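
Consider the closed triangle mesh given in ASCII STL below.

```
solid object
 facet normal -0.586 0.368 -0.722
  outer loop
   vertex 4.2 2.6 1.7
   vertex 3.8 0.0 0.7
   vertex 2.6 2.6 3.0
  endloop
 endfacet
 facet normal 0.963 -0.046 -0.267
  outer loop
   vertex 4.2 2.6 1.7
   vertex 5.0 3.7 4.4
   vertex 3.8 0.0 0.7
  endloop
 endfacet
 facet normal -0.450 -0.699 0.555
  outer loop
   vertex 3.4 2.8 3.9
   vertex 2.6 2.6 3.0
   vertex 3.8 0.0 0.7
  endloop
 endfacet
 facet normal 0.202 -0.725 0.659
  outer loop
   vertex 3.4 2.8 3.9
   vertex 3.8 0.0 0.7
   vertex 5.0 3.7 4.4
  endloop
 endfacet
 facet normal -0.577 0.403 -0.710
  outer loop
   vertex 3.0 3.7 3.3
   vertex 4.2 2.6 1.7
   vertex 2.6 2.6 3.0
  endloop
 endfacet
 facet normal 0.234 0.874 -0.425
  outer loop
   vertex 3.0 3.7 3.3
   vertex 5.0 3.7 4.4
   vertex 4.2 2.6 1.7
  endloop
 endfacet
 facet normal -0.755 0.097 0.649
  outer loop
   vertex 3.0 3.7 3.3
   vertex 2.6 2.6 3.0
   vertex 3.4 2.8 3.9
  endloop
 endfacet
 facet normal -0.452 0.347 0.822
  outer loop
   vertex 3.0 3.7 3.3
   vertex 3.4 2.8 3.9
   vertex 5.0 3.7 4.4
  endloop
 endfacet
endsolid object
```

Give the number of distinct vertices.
6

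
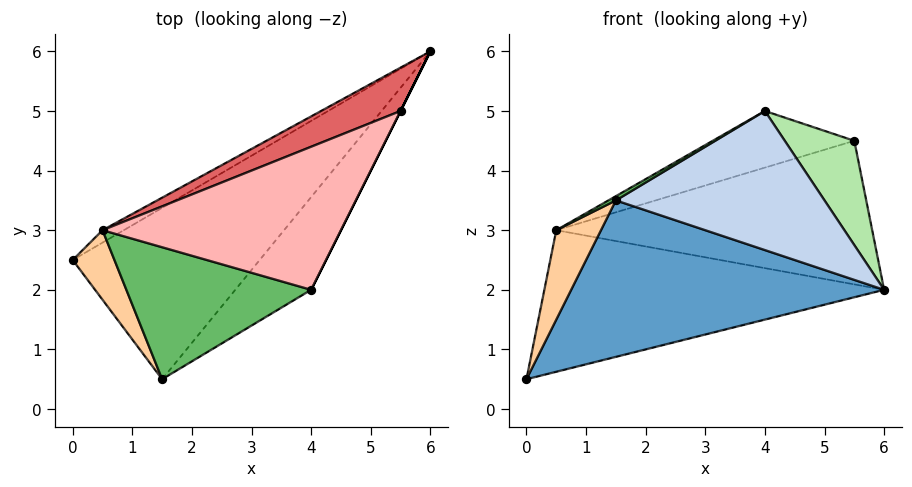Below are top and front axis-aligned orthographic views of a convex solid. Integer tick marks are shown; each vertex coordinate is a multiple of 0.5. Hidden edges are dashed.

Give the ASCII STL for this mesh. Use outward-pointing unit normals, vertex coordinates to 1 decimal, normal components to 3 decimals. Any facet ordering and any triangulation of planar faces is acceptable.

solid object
 facet normal 0.500 -0.584 -0.639
  outer loop
   vertex 1.5 0.5 3.5
   vertex 0.0 2.5 0.5
   vertex 6.0 6.0 2.0
  endloop
 endfacet
 facet normal 0.640 -0.640 -0.426
  outer loop
   vertex 4.0 2.0 5.0
   vertex 1.5 0.5 3.5
   vertex 6.0 6.0 2.0
  endloop
 endfacet
 facet normal -0.488 0.869 -0.076
  outer loop
   vertex 0.5 3.0 3.0
   vertex 6.0 6.0 2.0
   vertex 0.0 2.5 0.5
  endloop
 endfacet
 facet normal -0.916 -0.317 0.247
  outer loop
   vertex 0.5 3.0 3.0
   vertex 0.0 2.5 0.5
   vertex 1.5 0.5 3.5
  endloop
 endfacet
 facet normal -0.502 -0.028 0.864
  outer loop
   vertex 0.5 3.0 3.0
   vertex 1.5 0.5 3.5
   vertex 4.0 2.0 5.0
  endloop
 endfacet
 facet normal 0.894 -0.447 0.000
  outer loop
   vertex 5.5 5.0 4.5
   vertex 4.0 2.0 5.0
   vertex 6.0 6.0 2.0
  endloop
 endfacet
 facet normal -0.425 0.867 0.262
  outer loop
   vertex 5.5 5.0 4.5
   vertex 6.0 6.0 2.0
   vertex 0.5 3.0 3.0
  endloop
 endfacet
 facet normal -0.392 0.339 0.855
  outer loop
   vertex 5.5 5.0 4.5
   vertex 0.5 3.0 3.0
   vertex 4.0 2.0 5.0
  endloop
 endfacet
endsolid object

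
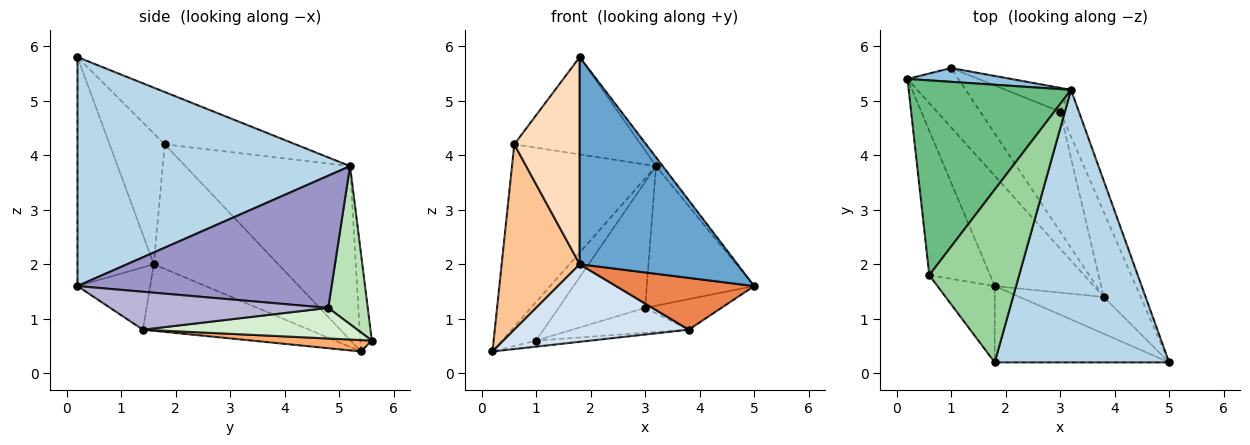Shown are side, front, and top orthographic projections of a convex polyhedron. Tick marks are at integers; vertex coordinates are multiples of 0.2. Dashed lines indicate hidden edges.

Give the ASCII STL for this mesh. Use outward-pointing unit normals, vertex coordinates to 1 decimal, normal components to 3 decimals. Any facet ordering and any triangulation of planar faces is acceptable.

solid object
 facet normal -0.413 -0.854 -0.315
  outer loop
   vertex 1.8 1.6 2.0
   vertex 5.0 0.2 1.6
   vertex 1.8 0.2 5.8
  endloop
 endfacet
 facet normal -0.305 0.897 0.321
  outer loop
   vertex 3.2 5.2 3.8
   vertex 1.0 5.6 0.6
   vertex 0.2 5.4 0.4
  endloop
 endfacet
 facet normal 0.795 0.020 0.606
  outer loop
   vertex 3.2 5.2 3.8
   vertex 1.8 0.2 5.8
   vertex 5.0 0.2 1.6
  endloop
 endfacet
 facet normal -0.481 -0.504 -0.717
  outer loop
   vertex 3.8 1.4 0.8
   vertex 1.8 1.6 2.0
   vertex 0.2 5.4 0.4
  endloop
 endfacet
 facet normal -0.394 -0.749 -0.532
  outer loop
   vertex 3.8 1.4 0.8
   vertex 5.0 0.2 1.6
   vertex 1.8 1.6 2.0
  endloop
 endfacet
 facet normal 0.218 0.099 -0.971
  outer loop
   vertex 3.8 1.4 0.8
   vertex 0.2 5.4 0.4
   vertex 1.0 5.6 0.6
  endloop
 endfacet
 facet normal -0.783 -0.491 -0.382
  outer loop
   vertex 0.6 1.8 4.2
   vertex 0.2 5.4 0.4
   vertex 1.8 1.6 2.0
  endloop
 endfacet
 facet normal -0.620 -0.736 -0.271
  outer loop
   vertex 0.6 1.8 4.2
   vertex 1.8 1.6 2.0
   vertex 1.8 0.2 5.8
  endloop
 endfacet
 facet normal -0.616 0.539 0.575
  outer loop
   vertex 0.6 1.8 4.2
   vertex 3.2 5.2 3.8
   vertex 0.2 5.4 0.4
  endloop
 endfacet
 facet normal -0.453 0.438 0.777
  outer loop
   vertex 0.6 1.8 4.2
   vertex 1.8 0.2 5.8
   vertex 3.2 5.2 3.8
  endloop
 endfacet
 facet normal 0.409 0.896 -0.169
  outer loop
   vertex 3.0 4.8 1.2
   vertex 1.0 5.6 0.6
   vertex 3.2 5.2 3.8
  endloop
 endfacet
 facet normal 0.351 0.190 -0.917
  outer loop
   vertex 3.0 4.8 1.2
   vertex 3.8 1.4 0.8
   vertex 1.0 5.6 0.6
  endloop
 endfacet
 facet normal 0.913 0.386 -0.130
  outer loop
   vertex 3.0 4.8 1.2
   vertex 3.2 5.2 3.8
   vertex 5.0 0.2 1.6
  endloop
 endfacet
 facet normal 0.695 0.243 -0.677
  outer loop
   vertex 3.0 4.8 1.2
   vertex 5.0 0.2 1.6
   vertex 3.8 1.4 0.8
  endloop
 endfacet
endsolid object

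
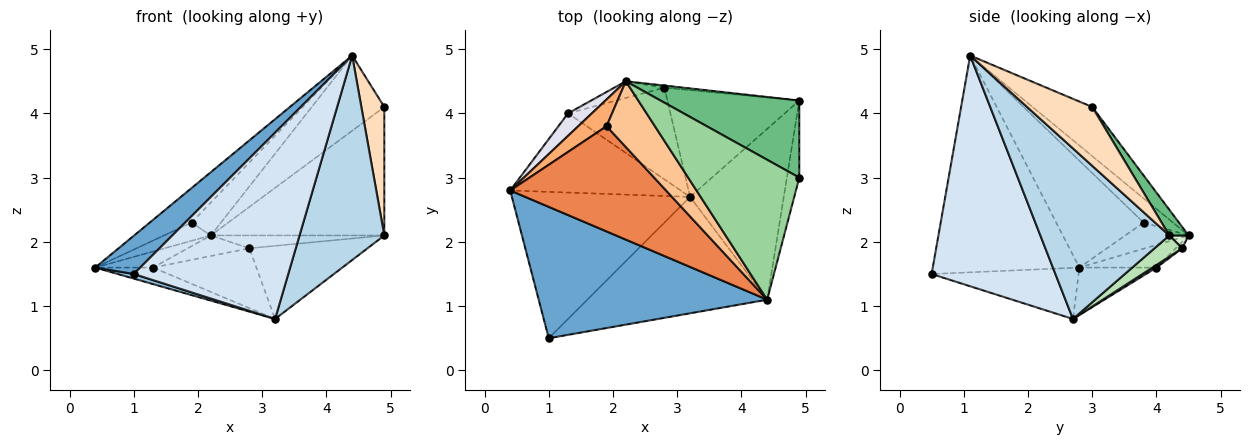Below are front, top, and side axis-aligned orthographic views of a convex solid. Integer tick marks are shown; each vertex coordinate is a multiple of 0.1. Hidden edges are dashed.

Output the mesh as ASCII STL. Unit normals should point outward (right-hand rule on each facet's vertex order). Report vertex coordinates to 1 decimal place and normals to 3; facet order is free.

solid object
 facet normal -0.673 -0.207 0.710
  outer loop
   vertex 1.0 0.5 1.5
   vertex 4.4 1.1 4.9
   vertex 0.4 2.8 1.6
  endloop
 endfacet
 facet normal -0.276 -0.030 -0.961
  outer loop
   vertex 3.2 2.7 0.8
   vertex 1.0 0.5 1.5
   vertex 0.4 2.8 1.6
  endloop
 endfacet
 facet normal 0.759 -0.499 -0.417
  outer loop
   vertex 3.2 2.7 0.8
   vertex 4.9 4.2 2.1
   vertex 4.4 1.1 4.9
  endloop
 endfacet
 facet normal 0.562 -0.701 -0.438
  outer loop
   vertex 3.2 2.7 0.8
   vertex 4.4 1.1 4.9
   vertex 1.0 0.5 1.5
  endloop
 endfacet
 facet normal -0.546 0.261 0.796
  outer loop
   vertex 1.9 3.8 2.3
   vertex 0.4 2.8 1.6
   vertex 4.4 1.1 4.9
  endloop
 endfacet
 facet normal -0.605 0.448 0.658
  outer loop
   vertex 1.9 3.8 2.3
   vertex 2.2 4.5 2.1
   vertex 0.4 2.8 1.6
  endloop
 endfacet
 facet normal -0.408 0.408 0.816
  outer loop
   vertex 1.9 3.8 2.3
   vertex 4.4 1.1 4.9
   vertex 2.2 4.5 2.1
  endloop
 endfacet
 facet normal 0.925 -0.326 -0.195
  outer loop
   vertex 4.9 3.0 4.1
   vertex 4.4 1.1 4.9
   vertex 4.9 4.2 2.1
  endloop
 endfacet
 facet normal 0.095 0.854 0.512
  outer loop
   vertex 4.9 3.0 4.1
   vertex 4.9 4.2 2.1
   vertex 2.2 4.5 2.1
  endloop
 endfacet
 facet normal -0.363 0.441 0.821
  outer loop
   vertex 4.9 3.0 4.1
   vertex 2.2 4.5 2.1
   vertex 4.4 1.1 4.9
  endloop
 endfacet
 facet normal 0.131 0.560 -0.818
  outer loop
   vertex 2.8 4.4 1.9
   vertex 4.9 4.2 2.1
   vertex 3.2 2.7 0.8
  endloop
 endfacet
 facet normal 0.109 0.981 -0.163
  outer loop
   vertex 2.8 4.4 1.9
   vertex 2.2 4.5 2.1
   vertex 4.9 4.2 2.1
  endloop
 endfacet
 facet normal 0.022 0.547 -0.837
  outer loop
   vertex 1.3 4.0 1.6
   vertex 2.8 4.4 1.9
   vertex 3.2 2.7 0.8
  endloop
 endfacet
 facet normal -0.081 0.774 -0.629
  outer loop
   vertex 1.3 4.0 1.6
   vertex 2.2 4.5 2.1
   vertex 2.8 4.4 1.9
  endloop
 endfacet
 facet normal -0.263 0.197 -0.944
  outer loop
   vertex 1.3 4.0 1.6
   vertex 3.2 2.7 0.8
   vertex 0.4 2.8 1.6
  endloop
 endfacet
 facet normal -0.613 0.459 0.643
  outer loop
   vertex 1.3 4.0 1.6
   vertex 0.4 2.8 1.6
   vertex 2.2 4.5 2.1
  endloop
 endfacet
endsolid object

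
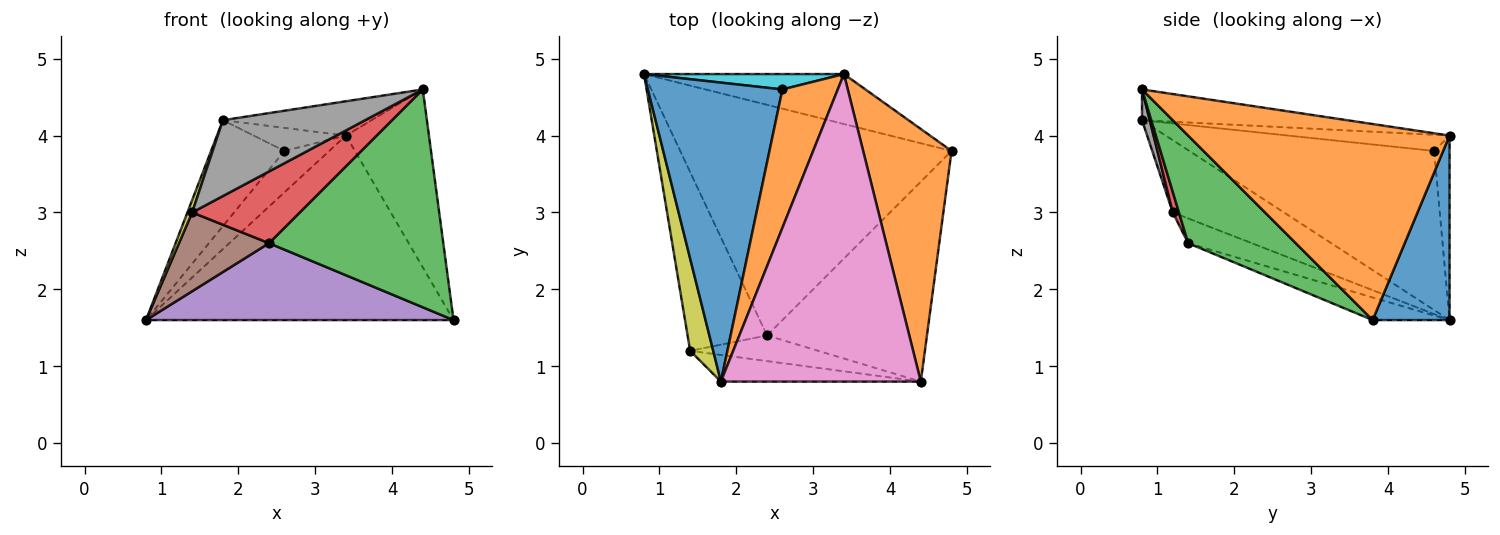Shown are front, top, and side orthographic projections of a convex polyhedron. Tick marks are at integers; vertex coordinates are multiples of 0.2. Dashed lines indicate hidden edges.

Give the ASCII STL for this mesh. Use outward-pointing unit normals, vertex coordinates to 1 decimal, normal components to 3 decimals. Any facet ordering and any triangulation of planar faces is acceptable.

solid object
 facet normal 0.235 0.938 -0.254
  outer loop
   vertex 3.4 4.8 4.0
   vertex 4.8 3.8 1.6
   vertex 0.8 4.8 1.6
  endloop
 endfacet
 facet normal 0.876 0.278 0.395
  outer loop
   vertex 3.4 4.8 4.0
   vertex 4.4 0.8 4.6
   vertex 4.8 3.8 1.6
  endloop
 endfacet
 facet normal 0.414 -0.671 -0.615
  outer loop
   vertex 2.4 1.4 2.6
   vertex 4.8 3.8 1.6
   vertex 4.4 0.8 4.6
  endloop
 endfacet
 facet normal 0.054 -0.940 -0.336
  outer loop
   vertex 2.4 1.4 2.6
   vertex 4.4 0.8 4.6
   vertex 1.4 1.2 3.0
  endloop
 endfacet
 facet normal -0.079 -0.315 -0.946
  outer loop
   vertex 2.4 1.4 2.6
   vertex 0.8 4.8 1.6
   vertex 4.8 3.8 1.6
  endloop
 endfacet
 facet normal -0.274 -0.388 -0.880
  outer loop
   vertex 2.4 1.4 2.6
   vertex 1.4 1.2 3.0
   vertex 0.8 4.8 1.6
  endloop
 endfacet
 facet normal -0.151 0.110 0.982
  outer loop
   vertex 1.8 0.8 4.2
   vertex 4.4 0.8 4.6
   vertex 3.4 4.8 4.0
  endloop
 endfacet
 facet normal 0.051 -0.942 -0.331
  outer loop
   vertex 1.8 0.8 4.2
   vertex 1.4 1.2 3.0
   vertex 4.4 0.8 4.6
  endloop
 endfacet
 facet normal -0.952 -0.041 0.304
  outer loop
   vertex 1.8 0.8 4.2
   vertex 0.8 4.8 1.6
   vertex 1.4 1.2 3.0
  endloop
 endfacet
 facet normal -0.306 0.892 0.331
  outer loop
   vertex 2.6 4.6 3.8
   vertex 3.4 4.8 4.0
   vertex 0.8 4.8 1.6
  endloop
 endfacet
 facet normal -0.744 0.223 0.629
  outer loop
   vertex 2.6 4.6 3.8
   vertex 0.8 4.8 1.6
   vertex 1.8 0.8 4.2
  endloop
 endfacet
 facet normal -0.276 0.158 0.948
  outer loop
   vertex 2.6 4.6 3.8
   vertex 1.8 0.8 4.2
   vertex 3.4 4.8 4.0
  endloop
 endfacet
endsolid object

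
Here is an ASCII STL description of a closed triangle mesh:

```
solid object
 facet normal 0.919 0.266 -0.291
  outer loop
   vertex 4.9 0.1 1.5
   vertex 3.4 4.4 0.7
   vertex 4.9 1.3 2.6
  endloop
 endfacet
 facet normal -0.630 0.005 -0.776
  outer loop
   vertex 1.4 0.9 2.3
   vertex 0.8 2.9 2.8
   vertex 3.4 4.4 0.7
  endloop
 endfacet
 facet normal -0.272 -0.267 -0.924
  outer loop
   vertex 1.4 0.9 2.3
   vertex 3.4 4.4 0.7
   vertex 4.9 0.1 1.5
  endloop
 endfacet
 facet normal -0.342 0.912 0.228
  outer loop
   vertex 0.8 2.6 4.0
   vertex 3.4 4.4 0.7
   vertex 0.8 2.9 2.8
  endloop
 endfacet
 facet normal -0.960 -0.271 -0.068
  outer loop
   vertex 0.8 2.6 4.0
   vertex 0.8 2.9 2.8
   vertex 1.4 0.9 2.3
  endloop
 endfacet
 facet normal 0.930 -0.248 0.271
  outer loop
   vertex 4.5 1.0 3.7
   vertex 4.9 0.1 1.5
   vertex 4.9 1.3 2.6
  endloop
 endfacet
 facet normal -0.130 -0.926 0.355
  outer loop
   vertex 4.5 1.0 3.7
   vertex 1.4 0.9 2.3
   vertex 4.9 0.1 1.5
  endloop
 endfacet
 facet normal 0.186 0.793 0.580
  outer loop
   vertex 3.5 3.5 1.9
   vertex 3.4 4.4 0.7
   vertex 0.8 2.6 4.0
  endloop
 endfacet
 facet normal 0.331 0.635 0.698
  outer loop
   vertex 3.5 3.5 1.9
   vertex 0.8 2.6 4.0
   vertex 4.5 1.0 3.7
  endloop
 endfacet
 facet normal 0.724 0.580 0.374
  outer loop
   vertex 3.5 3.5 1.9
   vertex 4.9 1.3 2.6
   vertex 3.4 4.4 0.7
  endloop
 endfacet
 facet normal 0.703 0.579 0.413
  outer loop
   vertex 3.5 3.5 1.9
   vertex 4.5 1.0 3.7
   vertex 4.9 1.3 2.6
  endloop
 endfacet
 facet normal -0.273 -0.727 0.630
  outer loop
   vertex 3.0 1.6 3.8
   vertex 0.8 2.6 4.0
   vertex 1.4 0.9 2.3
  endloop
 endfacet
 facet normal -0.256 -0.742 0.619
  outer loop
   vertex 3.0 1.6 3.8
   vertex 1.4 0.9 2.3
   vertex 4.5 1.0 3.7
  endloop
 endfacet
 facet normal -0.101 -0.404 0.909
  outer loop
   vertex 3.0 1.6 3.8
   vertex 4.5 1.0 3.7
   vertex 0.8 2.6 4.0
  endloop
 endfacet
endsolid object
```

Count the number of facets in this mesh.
14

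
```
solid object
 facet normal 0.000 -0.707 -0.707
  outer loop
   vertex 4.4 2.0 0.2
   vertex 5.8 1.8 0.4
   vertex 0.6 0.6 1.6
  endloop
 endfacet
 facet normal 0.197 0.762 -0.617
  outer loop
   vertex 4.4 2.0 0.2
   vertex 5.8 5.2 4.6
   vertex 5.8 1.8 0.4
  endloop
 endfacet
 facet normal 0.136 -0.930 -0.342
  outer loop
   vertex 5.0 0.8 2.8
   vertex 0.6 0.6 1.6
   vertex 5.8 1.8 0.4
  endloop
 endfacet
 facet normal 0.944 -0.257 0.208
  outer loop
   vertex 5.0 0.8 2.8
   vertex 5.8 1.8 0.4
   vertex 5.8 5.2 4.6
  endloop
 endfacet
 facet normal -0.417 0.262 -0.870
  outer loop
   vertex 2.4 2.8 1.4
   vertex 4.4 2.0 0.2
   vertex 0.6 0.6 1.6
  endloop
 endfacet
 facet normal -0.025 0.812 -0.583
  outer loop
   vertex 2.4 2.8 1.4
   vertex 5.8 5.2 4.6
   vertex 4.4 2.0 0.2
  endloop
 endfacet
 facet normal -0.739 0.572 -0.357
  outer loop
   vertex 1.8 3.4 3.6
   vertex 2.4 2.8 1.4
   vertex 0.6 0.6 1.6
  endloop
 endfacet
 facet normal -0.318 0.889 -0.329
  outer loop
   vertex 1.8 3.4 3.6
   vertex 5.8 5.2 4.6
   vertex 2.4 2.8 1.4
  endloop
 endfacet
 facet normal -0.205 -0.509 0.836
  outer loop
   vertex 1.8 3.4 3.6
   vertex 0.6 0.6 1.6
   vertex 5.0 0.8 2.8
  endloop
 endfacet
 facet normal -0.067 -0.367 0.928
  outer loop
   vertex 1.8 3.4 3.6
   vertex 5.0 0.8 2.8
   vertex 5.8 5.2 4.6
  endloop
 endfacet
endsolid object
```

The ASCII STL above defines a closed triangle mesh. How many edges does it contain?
15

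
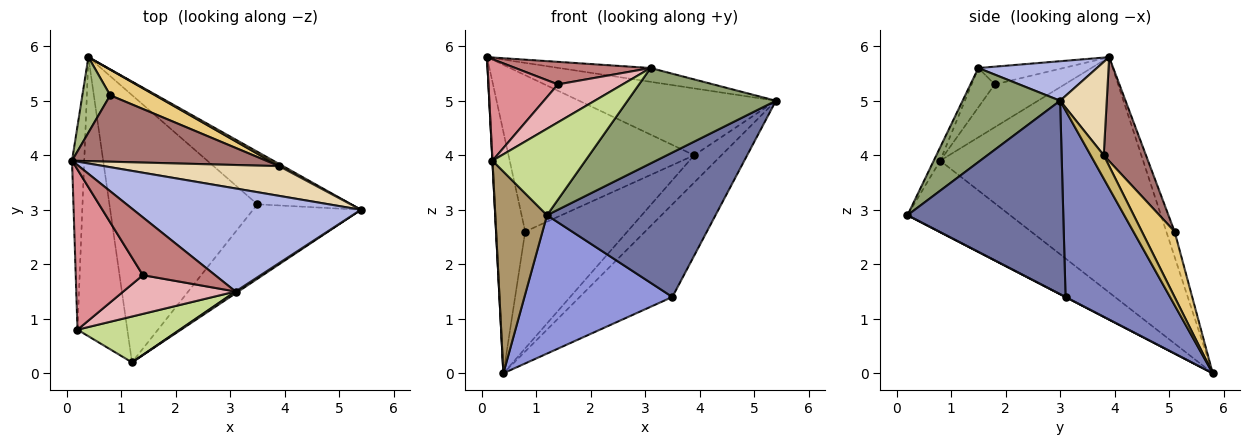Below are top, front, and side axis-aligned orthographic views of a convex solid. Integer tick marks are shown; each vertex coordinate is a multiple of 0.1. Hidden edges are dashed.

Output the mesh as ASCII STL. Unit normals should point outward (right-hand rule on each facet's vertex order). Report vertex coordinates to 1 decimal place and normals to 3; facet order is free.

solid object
 facet normal 0.635 -0.687 -0.354
  outer loop
   vertex 3.5 3.1 1.4
   vertex 5.4 3.0 5.0
   vertex 1.2 0.2 2.9
  endloop
 endfacet
 facet normal 0.700 0.621 -0.352
  outer loop
   vertex 3.5 3.1 1.4
   vertex 0.4 5.8 0.0
   vertex 5.4 3.0 5.0
  endloop
 endfacet
 facet normal 0.001 -0.460 -0.888
  outer loop
   vertex 3.5 3.1 1.4
   vertex 1.2 0.2 2.9
   vertex 0.4 5.8 0.0
  endloop
 endfacet
 facet normal 0.170 0.131 0.977
  outer loop
   vertex 3.1 1.5 5.6
   vertex 5.4 3.0 5.0
   vertex 0.1 3.9 5.8
  endloop
 endfacet
 facet normal 0.549 -0.836 0.016
  outer loop
   vertex 3.1 1.5 5.6
   vertex 1.2 0.2 2.9
   vertex 5.4 3.0 5.0
  endloop
 endfacet
 facet normal -0.261 0.921 0.288
  outer loop
   vertex 0.8 5.1 2.6
   vertex 0.4 5.8 0.0
   vertex 0.1 3.9 5.8
  endloop
 endfacet
 facet normal -0.061 -0.882 0.468
  outer loop
   vertex 0.2 0.8 3.9
   vertex 1.2 0.2 2.9
   vertex 3.1 1.5 5.6
  endloop
 endfacet
 facet normal -0.999 -0.000 -0.052
  outer loop
   vertex 0.2 0.8 3.9
   vertex 0.1 3.9 5.8
   vertex 0.4 5.8 0.0
  endloop
 endfacet
 facet normal -0.758 -0.382 -0.529
  outer loop
   vertex 0.2 0.8 3.9
   vertex 0.4 5.8 0.0
   vertex 1.2 0.2 2.9
  endloop
 endfacet
 facet normal 0.432 0.899 0.072
  outer loop
   vertex 3.9 3.8 4.0
   vertex 5.4 3.0 5.0
   vertex 0.4 5.8 0.0
  endloop
 endfacet
 facet normal 0.298 0.932 0.205
  outer loop
   vertex 3.9 3.8 4.0
   vertex 0.4 5.8 0.0
   vertex 0.8 5.1 2.6
  endloop
 endfacet
 facet normal 0.212 0.893 0.397
  outer loop
   vertex 3.9 3.8 4.0
   vertex 0.1 3.9 5.8
   vertex 5.4 3.0 5.0
  endloop
 endfacet
 facet normal 0.205 0.901 0.383
  outer loop
   vertex 3.9 3.8 4.0
   vertex 0.8 5.1 2.6
   vertex 0.1 3.9 5.8
  endloop
 endfacet
 facet normal -0.223 -0.354 0.908
  outer loop
   vertex 1.4 1.8 5.3
   vertex 3.1 1.5 5.6
   vertex 0.1 3.9 5.8
  endloop
 endfacet
 facet normal -0.475 -0.471 0.743
  outer loop
   vertex 1.4 1.8 5.3
   vertex 0.1 3.9 5.8
   vertex 0.2 0.8 3.9
  endloop
 endfacet
 facet normal -0.242 -0.679 0.693
  outer loop
   vertex 1.4 1.8 5.3
   vertex 0.2 0.8 3.9
   vertex 3.1 1.5 5.6
  endloop
 endfacet
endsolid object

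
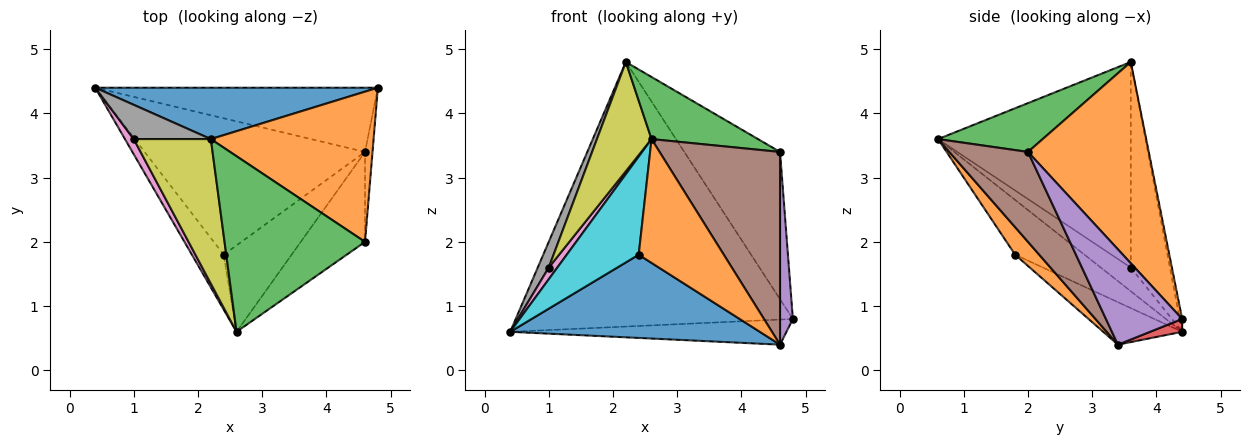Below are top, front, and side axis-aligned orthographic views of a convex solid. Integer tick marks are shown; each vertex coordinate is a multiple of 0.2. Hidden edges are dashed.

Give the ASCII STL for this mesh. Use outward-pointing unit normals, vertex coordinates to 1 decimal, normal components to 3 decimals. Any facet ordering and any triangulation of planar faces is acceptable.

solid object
 facet normal -0.009 0.982 0.191
  outer loop
   vertex 2.2 3.6 4.8
   vertex 4.8 4.4 0.8
   vertex 0.4 4.4 0.6
  endloop
 endfacet
 facet normal 0.662 0.525 0.535
  outer loop
   vertex 4.6 2.0 3.4
   vertex 4.8 4.4 0.8
   vertex 2.2 3.6 4.8
  endloop
 endfacet
 facet normal 0.311 -0.317 0.896
  outer loop
   vertex 4.6 2.0 3.4
   vertex 2.2 3.6 4.8
   vertex 2.6 0.6 3.6
  endloop
 endfacet
 facet normal 0.042 0.364 -0.931
  outer loop
   vertex 4.6 3.4 0.4
   vertex 0.4 4.4 0.6
   vertex 4.8 4.4 0.8
  endloop
 endfacet
 facet normal 0.983 -0.166 -0.077
  outer loop
   vertex 4.6 3.4 0.4
   vertex 4.8 4.4 0.8
   vertex 4.6 2.0 3.4
  endloop
 endfacet
 facet normal 0.509 -0.780 -0.364
  outer loop
   vertex 4.6 3.4 0.4
   vertex 4.6 2.0 3.4
   vertex 2.6 0.6 3.6
  endloop
 endfacet
 facet normal -0.906 -0.259 0.336
  outer loop
   vertex 1.0 3.6 1.6
   vertex 0.4 4.4 0.6
   vertex 2.6 0.6 3.6
  endloop
 endfacet
 facet normal -0.905 -0.255 0.340
  outer loop
   vertex 1.0 3.6 1.6
   vertex 2.2 3.6 4.8
   vertex 0.4 4.4 0.6
  endloop
 endfacet
 facet normal -0.905 -0.256 0.339
  outer loop
   vertex 1.0 3.6 1.6
   vertex 2.6 0.6 3.6
   vertex 2.2 3.6 4.8
  endloop
 endfacet
 facet normal -0.644 -0.668 -0.374
  outer loop
   vertex 2.4 1.8 1.8
   vertex 2.6 0.6 3.6
   vertex 0.4 4.4 0.6
  endloop
 endfacet
 facet normal -0.162 -0.514 -0.842
  outer loop
   vertex 2.4 1.8 1.8
   vertex 0.4 4.4 0.6
   vertex 4.6 3.4 0.4
  endloop
 endfacet
 facet normal 0.226 -0.799 -0.558
  outer loop
   vertex 2.4 1.8 1.8
   vertex 4.6 3.4 0.4
   vertex 2.6 0.6 3.6
  endloop
 endfacet
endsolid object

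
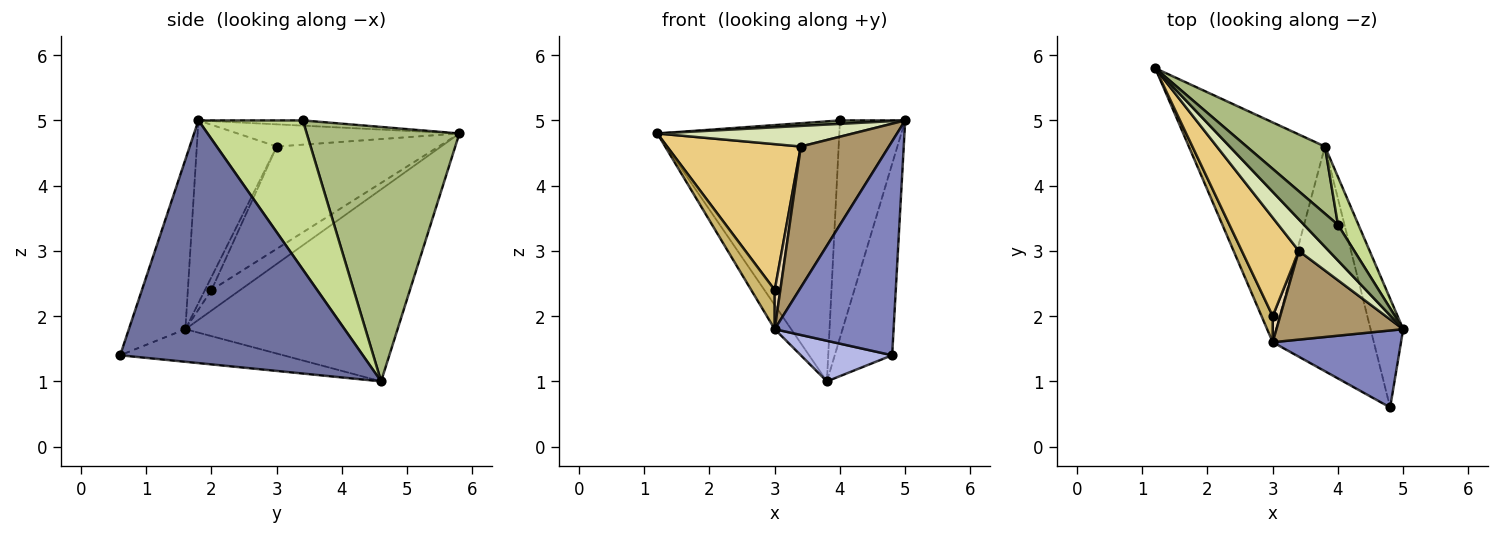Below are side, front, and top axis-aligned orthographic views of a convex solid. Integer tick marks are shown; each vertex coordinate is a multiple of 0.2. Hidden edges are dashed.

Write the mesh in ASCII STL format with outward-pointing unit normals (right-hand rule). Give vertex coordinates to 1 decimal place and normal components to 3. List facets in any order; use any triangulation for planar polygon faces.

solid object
 facet normal 0.965 0.228 -0.130
  outer loop
   vertex 4.8 0.6 1.4
   vertex 3.8 4.6 1.0
   vertex 5.0 1.8 5.0
  endloop
 endfacet
 facet normal -0.408 -0.859 0.309
  outer loop
   vertex 3.0 1.6 1.8
   vertex 4.8 0.6 1.4
   vertex 5.0 1.8 5.0
  endloop
 endfacet
 facet normal -0.814 0.063 -0.577
  outer loop
   vertex 3.0 1.6 1.8
   vertex 1.2 5.8 4.8
   vertex 3.8 4.6 1.0
  endloop
 endfacet
 facet normal -0.303 -0.169 -0.938
  outer loop
   vertex 3.0 1.6 1.8
   vertex 3.8 4.6 1.0
   vertex 4.8 0.6 1.4
  endloop
 endfacet
 facet normal -0.151 -0.095 0.984
  outer loop
   vertex 4.0 3.4 5.0
   vertex 1.2 5.8 4.8
   vertex 5.0 1.8 5.0
  endloop
 endfacet
 facet normal 0.630 0.752 0.194
  outer loop
   vertex 4.0 3.4 5.0
   vertex 3.8 4.6 1.0
   vertex 1.2 5.8 4.8
  endloop
 endfacet
 facet normal 0.842 0.526 0.116
  outer loop
   vertex 4.0 3.4 5.0
   vertex 5.0 1.8 5.0
   vertex 3.8 4.6 1.0
  endloop
 endfacet
 facet normal -0.526 -0.464 0.712
  outer loop
   vertex 3.4 3.0 4.6
   vertex 5.0 1.8 5.0
   vertex 1.2 5.8 4.8
  endloop
 endfacet
 facet normal -0.609 -0.671 0.423
  outer loop
   vertex 3.4 3.0 4.6
   vertex 3.0 1.6 1.8
   vertex 5.0 1.8 5.0
  endloop
 endfacet
 facet normal -0.713 -0.583 0.389
  outer loop
   vertex 3.0 2.0 2.4
   vertex 1.2 5.8 4.8
   vertex 3.0 1.6 1.8
  endloop
 endfacet
 facet normal -0.709 -0.585 0.395
  outer loop
   vertex 3.0 2.0 2.4
   vertex 3.4 3.0 4.6
   vertex 1.2 5.8 4.8
  endloop
 endfacet
 facet normal -0.697 -0.597 0.398
  outer loop
   vertex 3.0 2.0 2.4
   vertex 3.0 1.6 1.8
   vertex 3.4 3.0 4.6
  endloop
 endfacet
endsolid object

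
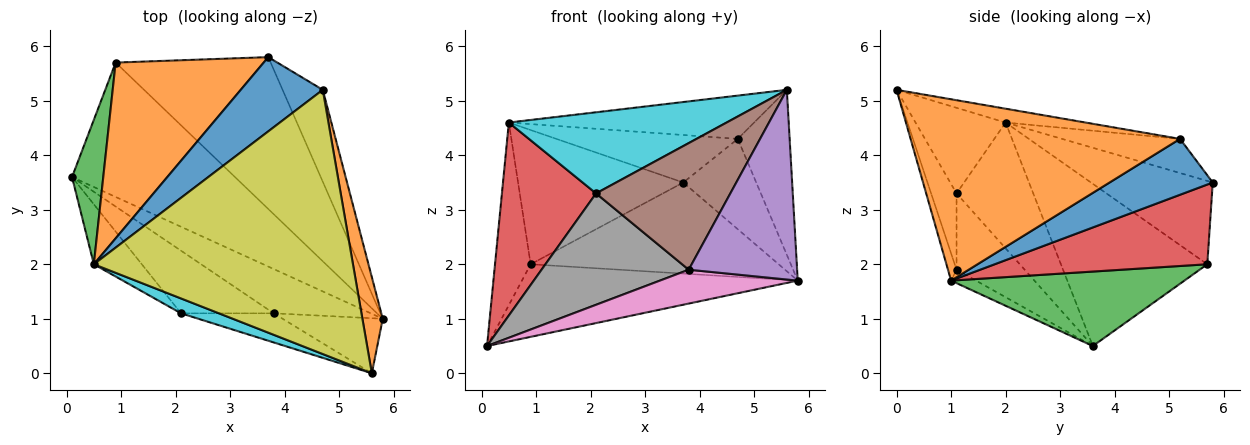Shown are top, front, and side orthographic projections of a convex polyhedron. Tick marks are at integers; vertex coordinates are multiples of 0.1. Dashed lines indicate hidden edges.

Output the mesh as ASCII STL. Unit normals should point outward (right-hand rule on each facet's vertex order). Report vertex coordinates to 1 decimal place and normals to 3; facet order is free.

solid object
 facet normal 0.704 0.498 -0.506
  outer loop
   vertex 4.7 5.2 4.3
   vertex 5.8 1.0 1.7
   vertex 3.7 5.8 3.5
  endloop
 endfacet
 facet normal 0.976 0.188 0.109
  outer loop
   vertex 4.7 5.2 4.3
   vertex 5.6 0.0 5.2
   vertex 5.8 1.0 1.7
  endloop
 endfacet
 facet normal 0.373 0.441 -0.816
  outer loop
   vertex 0.9 5.7 2.0
   vertex 5.8 1.0 1.7
   vertex 0.1 3.6 0.5
  endloop
 endfacet
 facet normal 0.404 0.471 -0.785
  outer loop
   vertex 0.9 5.7 2.0
   vertex 3.7 5.8 3.5
   vertex 5.8 1.0 1.7
  endloop
 endfacet
 facet normal -0.076 -0.958 -0.278
  outer loop
   vertex 3.8 1.1 1.9
   vertex 5.8 1.0 1.7
   vertex 5.6 0.0 5.2
  endloop
 endfacet
 facet normal -0.182 -0.958 -0.220
  outer loop
   vertex 3.8 1.1 1.9
   vertex 5.6 0.0 5.2
   vertex 2.1 1.1 3.3
  endloop
 endfacet
 facet normal -0.109 -0.604 -0.790
  outer loop
   vertex 3.8 1.1 1.9
   vertex 0.1 3.6 0.5
   vertex 5.8 1.0 1.7
  endloop
 endfacet
 facet normal -0.374 -0.808 -0.454
  outer loop
   vertex 3.8 1.1 1.9
   vertex 2.1 1.1 3.3
   vertex 0.1 3.6 0.5
  endloop
 endfacet
 facet normal -0.053 0.161 0.985
  outer loop
   vertex 0.5 2.0 4.6
   vertex 5.6 0.0 5.2
   vertex 4.7 5.2 4.3
  endloop
 endfacet
 facet normal -0.377 -0.911 0.167
  outer loop
   vertex 0.5 2.0 4.6
   vertex 2.1 1.1 3.3
   vertex 5.6 0.0 5.2
  endloop
 endfacet
 facet normal -0.331 0.509 0.795
  outer loop
   vertex 0.5 2.0 4.6
   vertex 4.7 5.2 4.3
   vertex 3.7 5.8 3.5
  endloop
 endfacet
 facet normal -0.408 0.554 0.725
  outer loop
   vertex 0.5 2.0 4.6
   vertex 3.7 5.8 3.5
   vertex 0.9 5.7 2.0
  endloop
 endfacet
 facet normal -0.955 0.232 0.184
  outer loop
   vertex 0.5 2.0 4.6
   vertex 0.9 5.7 2.0
   vertex 0.1 3.6 0.5
  endloop
 endfacet
 facet normal -0.614 -0.754 -0.234
  outer loop
   vertex 0.5 2.0 4.6
   vertex 0.1 3.6 0.5
   vertex 2.1 1.1 3.3
  endloop
 endfacet
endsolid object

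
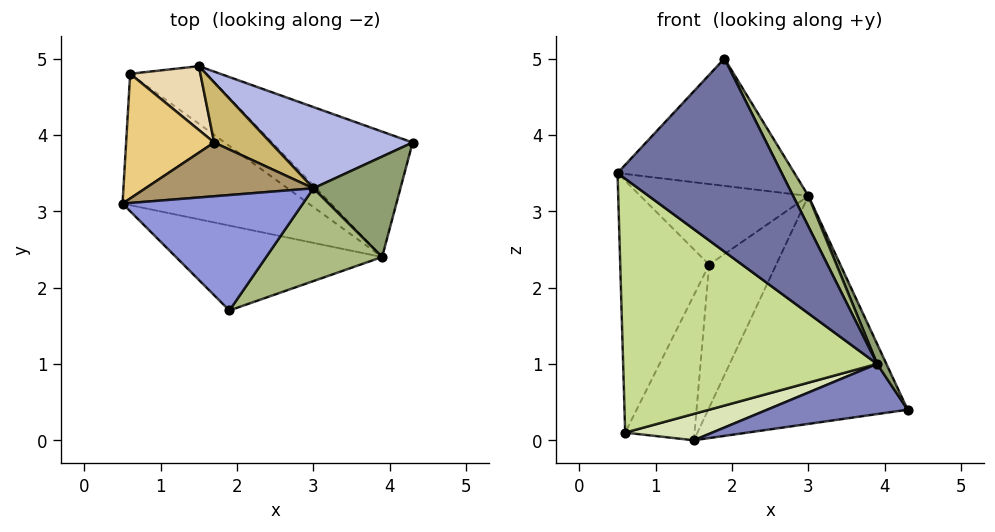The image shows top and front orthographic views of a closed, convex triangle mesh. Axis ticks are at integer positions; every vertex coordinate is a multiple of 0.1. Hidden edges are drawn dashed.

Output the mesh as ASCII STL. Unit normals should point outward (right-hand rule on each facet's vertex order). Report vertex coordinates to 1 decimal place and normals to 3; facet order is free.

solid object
 facet normal -0.436 -0.824 -0.362
  outer loop
   vertex 3.9 2.4 1.0
   vertex 1.9 1.7 5.0
   vertex 0.5 3.1 3.5
  endloop
 endfacet
 facet normal 0.000 -0.371 -0.928
  outer loop
   vertex 3.9 2.4 1.0
   vertex 1.5 4.9 0.0
   vertex 4.3 3.9 0.4
  endloop
 endfacet
 facet normal 0.021 0.741 0.671
  outer loop
   vertex 3.0 3.3 3.2
   vertex 0.5 3.1 3.5
   vertex 1.9 1.7 5.0
  endloop
 endfacet
 facet normal 0.277 0.905 0.323
  outer loop
   vertex 3.0 3.3 3.2
   vertex 4.3 3.9 0.4
   vertex 1.5 4.9 0.0
  endloop
 endfacet
 facet normal 0.911 -0.081 0.405
  outer loop
   vertex 3.0 3.3 3.2
   vertex 3.9 2.4 1.0
   vertex 4.3 3.9 0.4
  endloop
 endfacet
 facet normal 0.895 -0.139 0.423
  outer loop
   vertex 3.0 3.3 3.2
   vertex 1.9 1.7 5.0
   vertex 3.9 2.4 1.0
  endloop
 endfacet
 facet normal -0.462 -0.788 -0.407
  outer loop
   vertex 0.6 4.8 0.1
   vertex 3.9 2.4 1.0
   vertex 0.5 3.1 3.5
  endloop
 endfacet
 facet normal -0.055 -0.416 -0.908
  outer loop
   vertex 0.6 4.8 0.1
   vertex 1.5 4.9 0.0
   vertex 3.9 2.4 1.0
  endloop
 endfacet
 facet normal 0.000 0.832 0.555
  outer loop
   vertex 1.7 3.9 2.3
   vertex 0.5 3.1 3.5
   vertex 3.0 3.3 3.2
  endloop
 endfacet
 facet normal 0.156 0.911 0.382
  outer loop
   vertex 1.7 3.9 2.3
   vertex 3.0 3.3 3.2
   vertex 1.5 4.9 0.0
  endloop
 endfacet
 facet normal -0.152 0.886 0.438
  outer loop
   vertex 1.7 3.9 2.3
   vertex 0.6 4.8 0.1
   vertex 0.5 3.1 3.5
  endloop
 endfacet
 facet normal -0.057 0.914 0.402
  outer loop
   vertex 1.7 3.9 2.3
   vertex 1.5 4.9 0.0
   vertex 0.6 4.8 0.1
  endloop
 endfacet
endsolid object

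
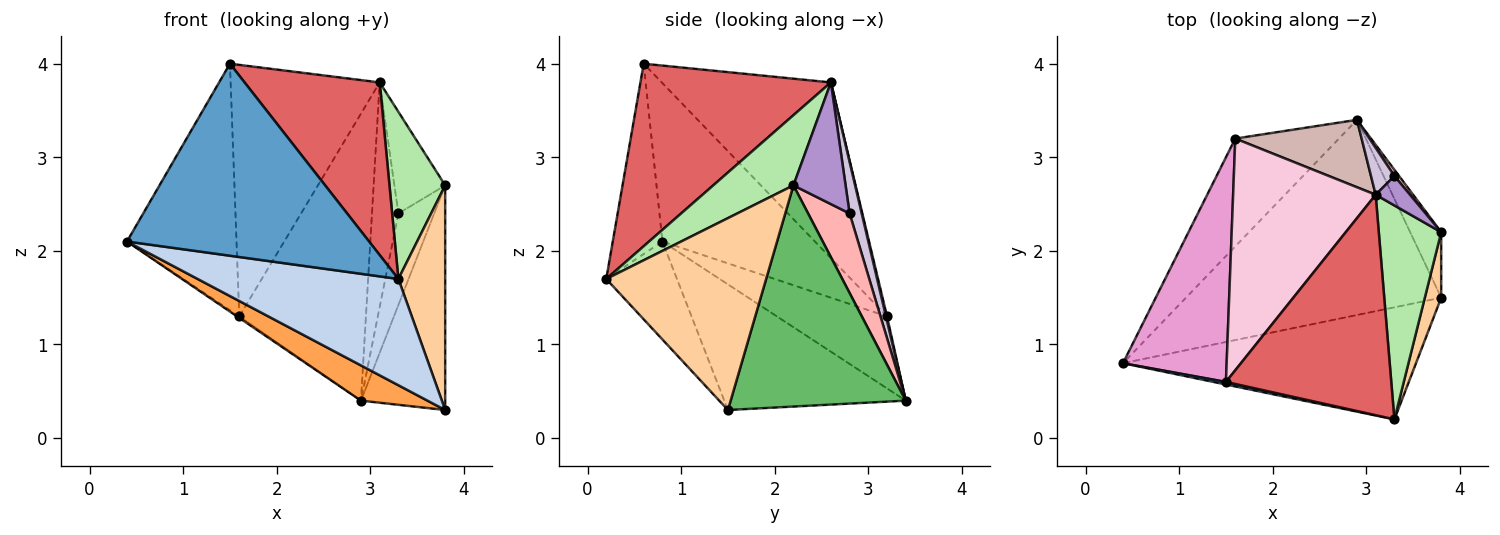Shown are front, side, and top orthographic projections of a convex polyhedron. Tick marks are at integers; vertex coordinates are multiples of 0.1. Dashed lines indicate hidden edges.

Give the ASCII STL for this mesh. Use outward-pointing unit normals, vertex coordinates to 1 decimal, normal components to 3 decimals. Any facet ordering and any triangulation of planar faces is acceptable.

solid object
 facet normal -0.201 -0.980 0.013
  outer loop
   vertex 1.5 0.6 4.0
   vertex 0.4 0.8 2.1
   vertex 3.3 0.2 1.7
  endloop
 endfacet
 facet normal -0.236 -0.669 -0.705
  outer loop
   vertex 3.8 1.5 0.3
   vertex 3.3 0.2 1.7
   vertex 0.4 0.8 2.1
  endloop
 endfacet
 facet normal -0.436 -0.160 -0.886
  outer loop
   vertex 3.8 1.5 0.3
   vertex 0.4 0.8 2.1
   vertex 2.9 3.4 0.4
  endloop
 endfacet
 facet normal 0.957 -0.280 0.082
  outer loop
   vertex 3.8 1.5 0.3
   vertex 3.8 2.2 2.7
   vertex 3.3 0.2 1.7
  endloop
 endfacet
 facet normal 0.894 0.430 -0.125
  outer loop
   vertex 3.8 1.5 0.3
   vertex 2.9 3.4 0.4
   vertex 3.8 2.2 2.7
  endloop
 endfacet
 facet normal 0.663 -0.461 0.590
  outer loop
   vertex 3.1 2.6 3.8
   vertex 3.3 0.2 1.7
   vertex 3.8 2.2 2.7
  endloop
 endfacet
 facet normal 0.656 -0.465 0.594
  outer loop
   vertex 3.1 2.6 3.8
   vertex 1.5 0.6 4.0
   vertex 3.3 0.2 1.7
  endloop
 endfacet
 facet normal 0.756 0.653 0.044
  outer loop
   vertex 3.3 2.8 2.4
   vertex 3.8 2.2 2.7
   vertex 2.9 3.4 0.4
  endloop
 endfacet
 facet normal 0.702 0.684 0.198
  outer loop
   vertex 3.3 2.8 2.4
   vertex 3.1 2.6 3.8
   vertex 3.8 2.2 2.7
  endloop
 endfacet
 facet normal 0.409 0.893 0.186
  outer loop
   vertex 3.3 2.8 2.4
   vertex 2.9 3.4 0.4
   vertex 3.1 2.6 3.8
  endloop
 endfacet
 facet normal -0.570 0.011 -0.821
  outer loop
   vertex 1.6 3.2 1.3
   vertex 2.9 3.4 0.4
   vertex 0.4 0.8 2.1
  endloop
 endfacet
 facet normal 0.008 0.973 0.229
  outer loop
   vertex 1.6 3.2 1.3
   vertex 3.1 2.6 3.8
   vertex 2.9 3.4 0.4
  endloop
 endfacet
 facet normal -0.717 0.515 0.469
  outer loop
   vertex 1.6 3.2 1.3
   vertex 0.4 0.8 2.1
   vertex 1.5 0.6 4.0
  endloop
 endfacet
 facet normal -0.641 0.565 0.520
  outer loop
   vertex 1.6 3.2 1.3
   vertex 1.5 0.6 4.0
   vertex 3.1 2.6 3.8
  endloop
 endfacet
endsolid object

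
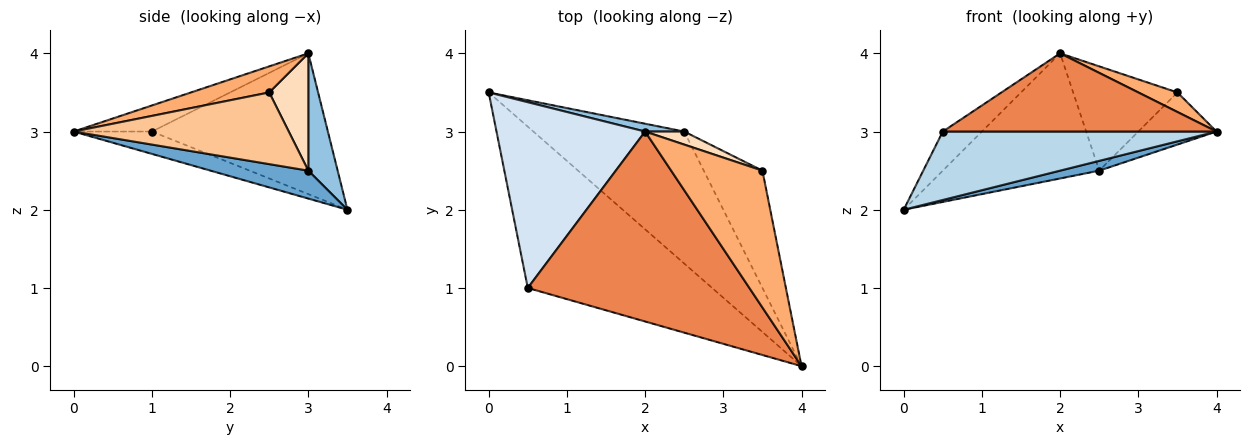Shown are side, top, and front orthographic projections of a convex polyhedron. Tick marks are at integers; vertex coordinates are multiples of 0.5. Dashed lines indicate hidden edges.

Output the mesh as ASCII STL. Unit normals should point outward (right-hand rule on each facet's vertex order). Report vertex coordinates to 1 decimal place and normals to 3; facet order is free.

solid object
 facet normal 0.182 -0.073 -0.981
  outer loop
   vertex 2.5 3.0 2.5
   vertex 4.0 0.0 3.0
   vertex 0.0 3.5 2.0
  endloop
 endfacet
 facet normal 0.184 0.981 0.061
  outer loop
   vertex 2.5 3.0 2.5
   vertex 0.0 3.5 2.0
   vertex 2.0 3.0 4.0
  endloop
 endfacet
 facet normal -0.111 -0.388 -0.915
  outer loop
   vertex 0.5 1.0 3.0
   vertex 0.0 3.5 2.0
   vertex 4.0 0.0 3.0
  endloop
 endfacet
 facet normal -0.680 0.151 0.718
  outer loop
   vertex 0.5 1.0 3.0
   vertex 2.0 3.0 4.0
   vertex 0.0 3.5 2.0
  endloop
 endfacet
 facet normal -0.108 -0.379 0.919
  outer loop
   vertex 0.5 1.0 3.0
   vertex 4.0 0.0 3.0
   vertex 2.0 3.0 4.0
  endloop
 endfacet
 facet normal 0.272 -0.136 0.953
  outer loop
   vertex 3.5 2.5 3.5
   vertex 2.0 3.0 4.0
   vertex 4.0 0.0 3.0
  endloop
 endfacet
 facet normal 0.745 0.271 -0.610
  outer loop
   vertex 3.5 2.5 3.5
   vertex 4.0 0.0 3.0
   vertex 2.5 3.0 2.5
  endloop
 endfacet
 facet normal 0.349 0.930 0.116
  outer loop
   vertex 3.5 2.5 3.5
   vertex 2.5 3.0 2.5
   vertex 2.0 3.0 4.0
  endloop
 endfacet
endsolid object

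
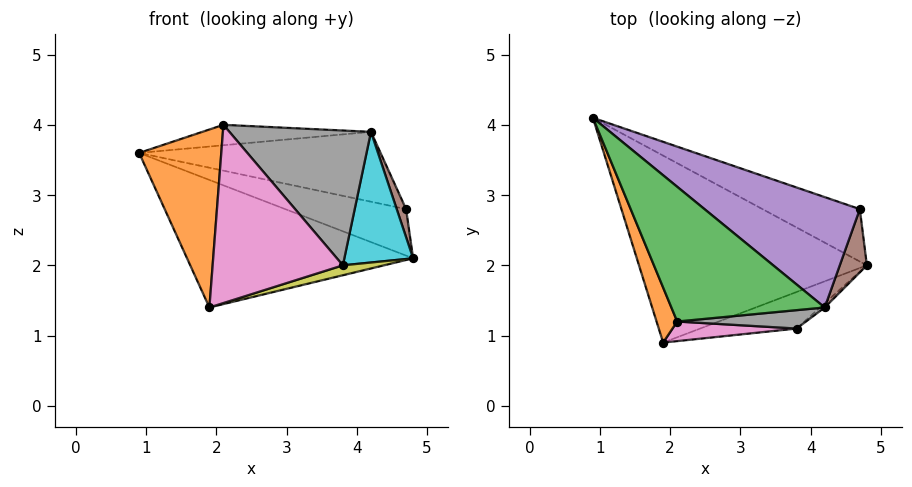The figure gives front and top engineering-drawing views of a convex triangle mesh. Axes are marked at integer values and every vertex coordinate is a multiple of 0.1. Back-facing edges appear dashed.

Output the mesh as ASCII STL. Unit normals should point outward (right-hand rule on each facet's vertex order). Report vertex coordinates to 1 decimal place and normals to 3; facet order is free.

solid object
 facet normal -0.014 0.563 -0.826
  outer loop
   vertex 1.9 0.9 1.4
   vertex 0.9 4.1 3.6
   vertex 4.8 2.0 2.1
  endloop
 endfacet
 facet normal -0.923 -0.367 0.113
  outer loop
   vertex 2.1 1.2 4.0
   vertex 0.9 4.1 3.6
   vertex 1.9 0.9 1.4
  endloop
 endfacet
 facet normal 0.033 0.150 0.988
  outer loop
   vertex 4.2 1.4 3.9
   vertex 0.9 4.1 3.6
   vertex 2.1 1.2 4.0
  endloop
 endfacet
 facet normal 0.069 0.662 -0.746
  outer loop
   vertex 4.7 2.8 2.8
   vertex 4.8 2.0 2.1
   vertex 0.9 4.1 3.6
  endloop
 endfacet
 facet normal 0.339 0.503 0.795
  outer loop
   vertex 4.7 2.8 2.8
   vertex 0.9 4.1 3.6
   vertex 4.2 1.4 3.9
  endloop
 endfacet
 facet normal 0.953 -0.123 0.277
  outer loop
   vertex 4.7 2.8 2.8
   vertex 4.2 1.4 3.9
   vertex 4.8 2.0 2.1
  endloop
 endfacet
 facet normal 0.070 -0.992 0.109
  outer loop
   vertex 3.8 1.1 2.0
   vertex 2.1 1.2 4.0
   vertex 1.9 0.9 1.4
  endloop
 endfacet
 facet normal 0.100 -0.986 0.135
  outer loop
   vertex 3.8 1.1 2.0
   vertex 4.2 1.4 3.9
   vertex 2.1 1.2 4.0
  endloop
 endfacet
 facet normal 0.315 -0.249 -0.916
  outer loop
   vertex 3.8 1.1 2.0
   vertex 1.9 0.9 1.4
   vertex 4.8 2.0 2.1
  endloop
 endfacet
 facet normal 0.670 -0.742 -0.024
  outer loop
   vertex 3.8 1.1 2.0
   vertex 4.8 2.0 2.1
   vertex 4.2 1.4 3.9
  endloop
 endfacet
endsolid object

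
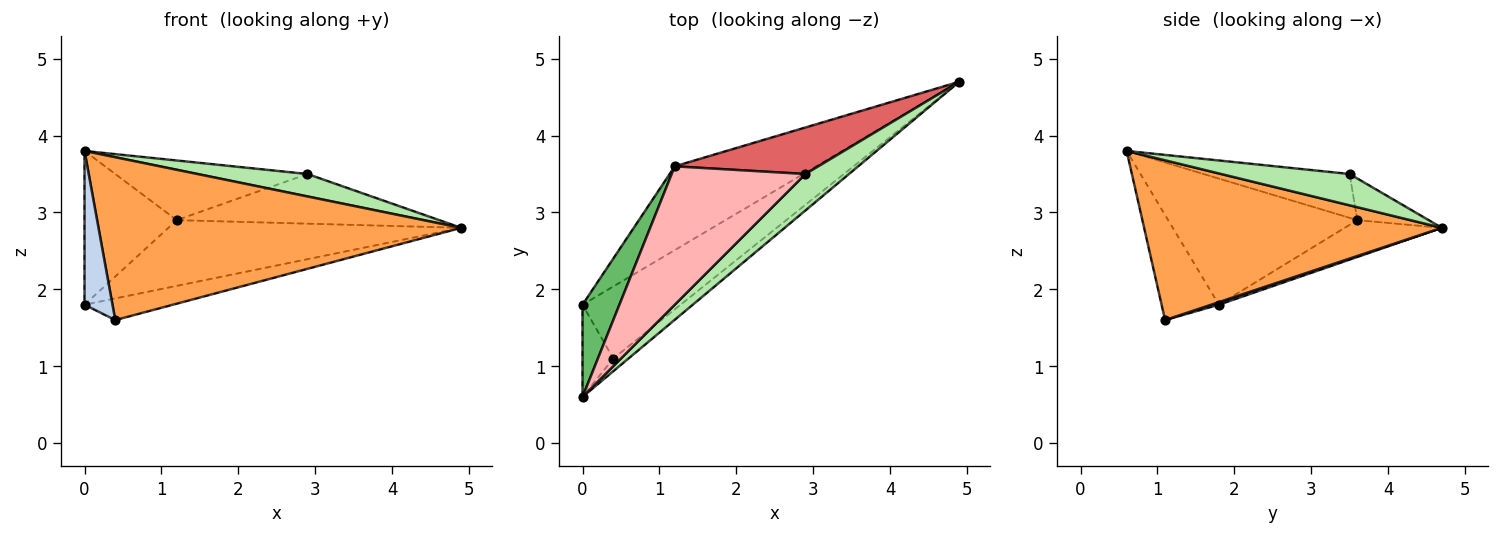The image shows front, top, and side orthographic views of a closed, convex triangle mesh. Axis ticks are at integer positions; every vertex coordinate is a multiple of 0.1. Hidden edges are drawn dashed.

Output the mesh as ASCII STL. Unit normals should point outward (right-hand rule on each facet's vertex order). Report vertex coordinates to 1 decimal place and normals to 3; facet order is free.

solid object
 facet normal 0.025 0.288 -0.957
  outer loop
   vertex 0.4 1.1 1.6
   vertex 0.0 1.8 1.8
   vertex 4.9 4.7 2.8
  endloop
 endfacet
 facet normal -0.869 -0.424 -0.254
  outer loop
   vertex 0.4 1.1 1.6
   vertex 0.0 0.6 3.8
   vertex 0.0 1.8 1.8
  endloop
 endfacet
 facet normal 0.633 -0.772 -0.060
  outer loop
   vertex 0.4 1.1 1.6
   vertex 4.9 4.7 2.8
   vertex 0.0 0.6 3.8
  endloop
 endfacet
 facet normal -0.201 0.605 -0.771
  outer loop
   vertex 1.2 3.6 2.9
   vertex 4.9 4.7 2.8
   vertex 0.0 1.8 1.8
  endloop
 endfacet
 facet normal -0.869 0.424 0.254
  outer loop
   vertex 1.2 3.6 2.9
   vertex 0.0 1.8 1.8
   vertex 0.0 0.6 3.8
  endloop
 endfacet
 facet normal 0.522 -0.447 0.726
  outer loop
   vertex 2.9 3.5 3.5
   vertex 0.0 0.6 3.8
   vertex 4.9 4.7 2.8
  endloop
 endfacet
 facet normal -0.195 0.716 0.671
  outer loop
   vertex 2.9 3.5 3.5
   vertex 4.9 4.7 2.8
   vertex 1.2 3.6 2.9
  endloop
 endfacet
 facet normal -0.288 0.379 0.879
  outer loop
   vertex 2.9 3.5 3.5
   vertex 1.2 3.6 2.9
   vertex 0.0 0.6 3.8
  endloop
 endfacet
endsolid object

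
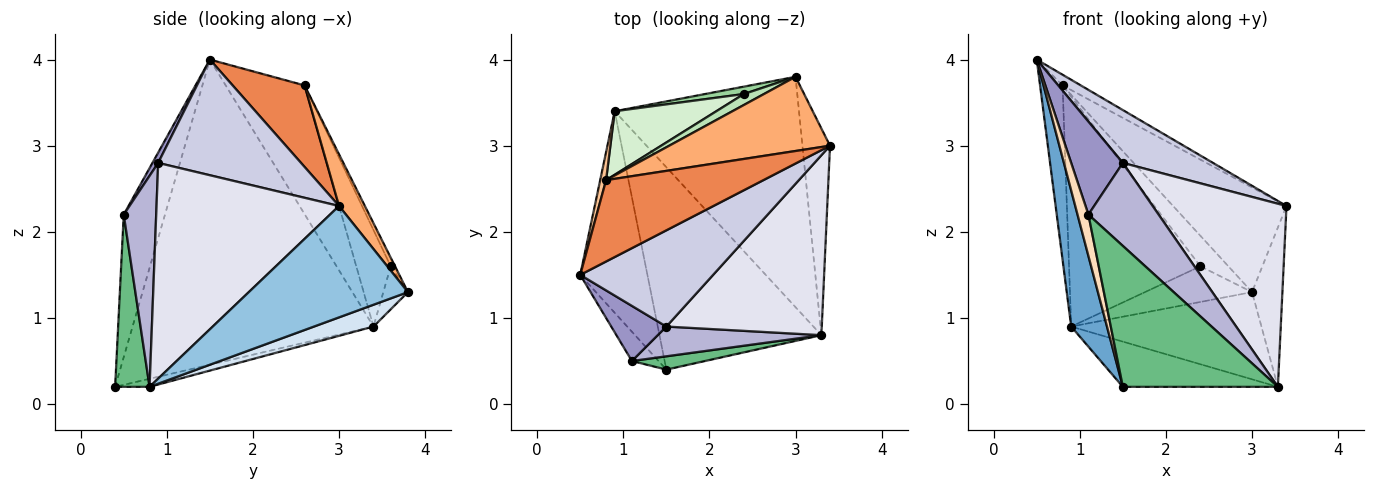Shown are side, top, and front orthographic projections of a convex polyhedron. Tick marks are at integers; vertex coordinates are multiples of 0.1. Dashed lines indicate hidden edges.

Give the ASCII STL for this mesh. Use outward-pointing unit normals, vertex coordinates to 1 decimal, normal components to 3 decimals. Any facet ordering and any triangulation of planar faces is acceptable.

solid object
 facet normal -0.966 -0.144 -0.213
  outer loop
   vertex 0.9 3.4 0.9
   vertex 1.5 0.4 0.2
   vertex 0.5 1.5 4.0
  endloop
 endfacet
 facet normal 0.955 0.182 -0.236
  outer loop
   vertex 3.3 0.8 0.2
   vertex 3.0 3.8 1.3
   vertex 3.4 3.0 2.3
  endloop
 endfacet
 facet normal -0.048 0.218 -0.975
  outer loop
   vertex 3.3 0.8 0.2
   vertex 1.5 0.4 0.2
   vertex 0.9 3.4 0.9
  endloop
 endfacet
 facet normal 0.110 0.352 -0.930
  outer loop
   vertex 3.3 0.8 0.2
   vertex 0.9 3.4 0.9
   vertex 3.0 3.8 1.3
  endloop
 endfacet
 facet normal 0.457 0.116 0.882
  outer loop
   vertex 0.8 2.6 3.7
   vertex 0.5 1.5 4.0
   vertex 3.4 3.0 2.3
  endloop
 endfacet
 facet normal 0.183 0.802 0.569
  outer loop
   vertex 0.8 2.6 3.7
   vertex 3.4 3.0 2.3
   vertex 3.0 3.8 1.3
  endloop
 endfacet
 facet normal -0.961 0.274 0.044
  outer loop
   vertex 0.8 2.6 3.7
   vertex 0.9 3.4 0.9
   vertex 0.5 1.5 4.0
  endloop
 endfacet
 facet normal -0.952 -0.251 -0.178
  outer loop
   vertex 1.1 0.5 2.2
   vertex 0.5 1.5 4.0
   vertex 1.5 0.4 0.2
  endloop
 endfacet
 facet normal 0.216 -0.972 0.092
  outer loop
   vertex 1.1 0.5 2.2
   vertex 1.5 0.4 0.2
   vertex 3.3 0.8 0.2
  endloop
 endfacet
 facet normal -0.220 0.955 0.198
  outer loop
   vertex 2.4 3.6 1.6
   vertex 3.0 3.8 1.3
   vertex 0.9 3.4 0.9
  endloop
 endfacet
 facet normal -0.143 0.931 0.334
  outer loop
   vertex 2.4 3.6 1.6
   vertex 0.8 2.6 3.7
   vertex 3.0 3.8 1.3
  endloop
 endfacet
 facet normal -0.245 0.934 0.258
  outer loop
   vertex 2.4 3.6 1.6
   vertex 0.9 3.4 0.9
   vertex 0.8 2.6 3.7
  endloop
 endfacet
 facet normal 0.095 -0.856 0.507
  outer loop
   vertex 1.5 0.9 2.8
   vertex 0.5 1.5 4.0
   vertex 1.1 0.5 2.2
  endloop
 endfacet
 facet normal 0.399 -0.863 0.309
  outer loop
   vertex 1.5 0.9 2.8
   vertex 1.1 0.5 2.2
   vertex 3.3 0.8 0.2
  endloop
 endfacet
 facet normal 0.607 -0.383 0.697
  outer loop
   vertex 1.5 0.9 2.8
   vertex 3.4 3.0 2.3
   vertex 0.5 1.5 4.0
  endloop
 endfacet
 facet normal 0.697 -0.511 0.502
  outer loop
   vertex 1.5 0.9 2.8
   vertex 3.3 0.8 0.2
   vertex 3.4 3.0 2.3
  endloop
 endfacet
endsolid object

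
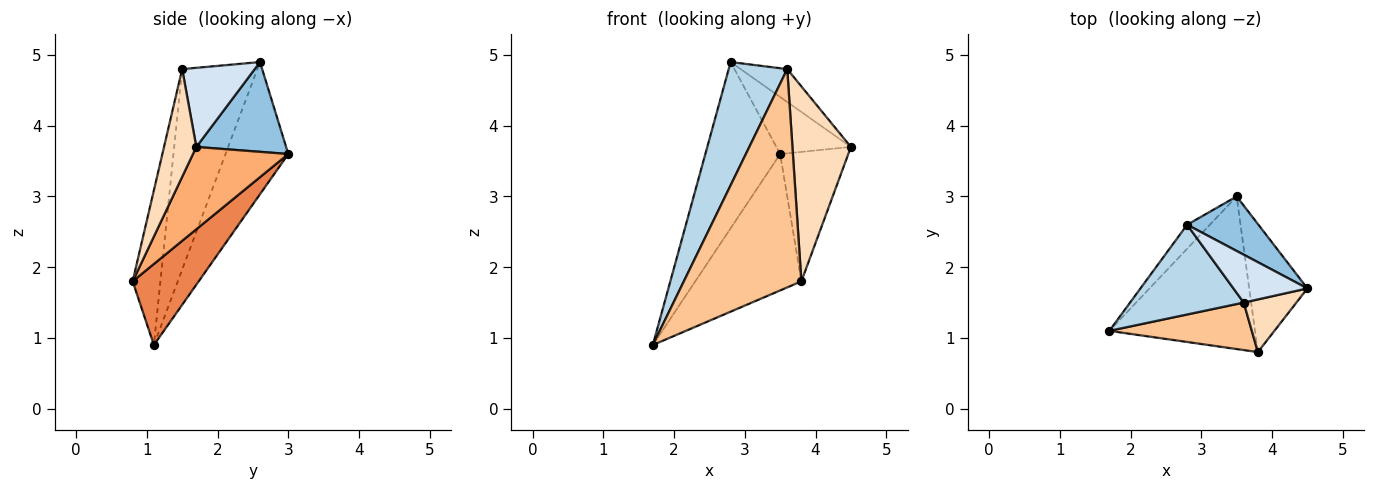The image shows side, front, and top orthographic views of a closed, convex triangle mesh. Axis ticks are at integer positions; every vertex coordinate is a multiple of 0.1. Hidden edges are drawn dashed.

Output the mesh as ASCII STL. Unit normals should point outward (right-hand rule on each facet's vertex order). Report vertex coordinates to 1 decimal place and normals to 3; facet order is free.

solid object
 facet normal -0.639 0.761 -0.110
  outer loop
   vertex 2.8 2.6 4.9
   vertex 3.5 3.0 3.6
   vertex 1.7 1.1 0.9
  endloop
 endfacet
 facet normal 0.657 0.545 0.521
  outer loop
   vertex 2.8 2.6 4.9
   vertex 4.5 1.7 3.7
   vertex 3.5 3.0 3.6
  endloop
 endfacet
 facet normal -0.720 -0.561 0.408
  outer loop
   vertex 3.6 1.5 4.8
   vertex 2.8 2.6 4.9
   vertex 1.7 1.1 0.9
  endloop
 endfacet
 facet normal 0.661 0.425 0.618
  outer loop
   vertex 3.6 1.5 4.8
   vertex 4.5 1.7 3.7
   vertex 2.8 2.6 4.9
  endloop
 endfacet
 facet normal 0.383 0.616 -0.689
  outer loop
   vertex 3.8 0.8 1.8
   vertex 1.7 1.1 0.9
   vertex 3.5 3.0 3.6
  endloop
 endfacet
 facet normal 0.705 0.504 -0.499
  outer loop
   vertex 3.8 0.8 1.8
   vertex 3.5 3.0 3.6
   vertex 4.5 1.7 3.7
  endloop
 endfacet
 facet normal -0.225 -0.952 0.207
  outer loop
   vertex 3.8 0.8 1.8
   vertex 3.6 1.5 4.8
   vertex 1.7 1.1 0.9
  endloop
 endfacet
 facet normal 0.471 -0.852 0.230
  outer loop
   vertex 3.8 0.8 1.8
   vertex 4.5 1.7 3.7
   vertex 3.6 1.5 4.8
  endloop
 endfacet
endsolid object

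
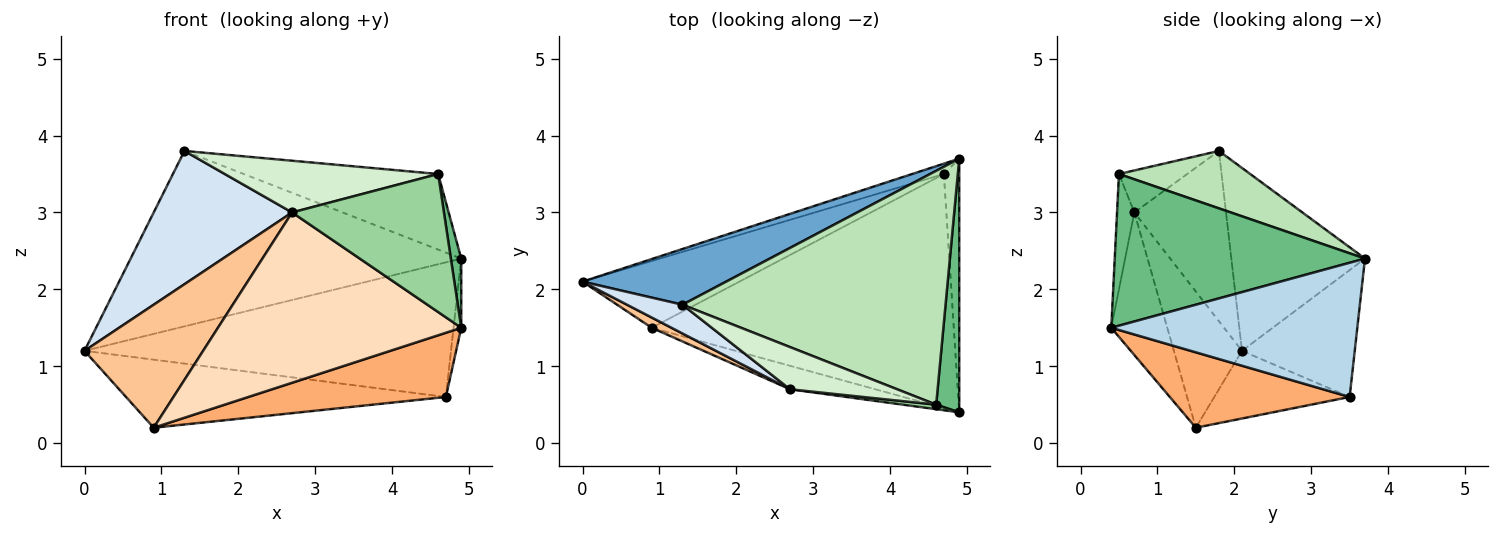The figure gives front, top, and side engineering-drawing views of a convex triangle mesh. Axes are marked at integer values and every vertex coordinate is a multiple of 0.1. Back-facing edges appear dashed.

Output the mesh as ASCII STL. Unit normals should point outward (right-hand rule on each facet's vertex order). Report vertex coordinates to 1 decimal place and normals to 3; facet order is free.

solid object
 facet normal -0.360 0.889 0.282
  outer loop
   vertex 1.3 1.8 3.8
   vertex 4.9 3.7 2.4
   vertex 0.0 2.1 1.2
  endloop
 endfacet
 facet normal -0.293 0.953 -0.073
  outer loop
   vertex 4.7 3.5 0.6
   vertex 0.0 2.1 1.2
   vertex 4.9 3.7 2.4
  endloop
 endfacet
 facet normal 0.993 0.031 -0.114
  outer loop
   vertex 4.7 3.5 0.6
   vertex 4.9 3.7 2.4
   vertex 4.9 0.4 1.5
  endloop
 endfacet
 facet normal -0.544 -0.821 0.177
  outer loop
   vertex 2.7 0.7 3.0
   vertex 1.3 1.8 3.8
   vertex 0.0 2.1 1.2
  endloop
 endfacet
 facet normal -0.289 0.683 -0.670
  outer loop
   vertex 0.9 1.5 0.2
   vertex 0.0 2.1 1.2
   vertex 4.7 3.5 0.6
  endloop
 endfacet
 facet normal 0.234 -0.257 -0.938
  outer loop
   vertex 0.9 1.5 0.2
   vertex 4.7 3.5 0.6
   vertex 4.9 0.4 1.5
  endloop
 endfacet
 facet normal -0.497 -0.865 0.072
  outer loop
   vertex 0.9 1.5 0.2
   vertex 2.7 0.7 3.0
   vertex 0.0 2.1 1.2
  endloop
 endfacet
 facet normal -0.222 -0.966 -0.133
  outer loop
   vertex 0.9 1.5 0.2
   vertex 4.9 0.4 1.5
   vertex 2.7 0.7 3.0
  endloop
 endfacet
 facet normal 0.988 -0.041 0.150
  outer loop
   vertex 4.6 0.5 3.5
   vertex 4.9 0.4 1.5
   vertex 4.9 3.7 2.4
  endloop
 endfacet
 facet normal -0.113 -0.993 0.033
  outer loop
   vertex 4.6 0.5 3.5
   vertex 2.7 0.7 3.0
   vertex 4.9 0.4 1.5
  endloop
 endfacet
 facet normal 0.203 0.301 0.932
  outer loop
   vertex 4.6 0.5 3.5
   vertex 4.9 3.7 2.4
   vertex 1.3 1.8 3.8
  endloop
 endfacet
 facet normal -0.241 -0.752 0.613
  outer loop
   vertex 4.6 0.5 3.5
   vertex 1.3 1.8 3.8
   vertex 2.7 0.7 3.0
  endloop
 endfacet
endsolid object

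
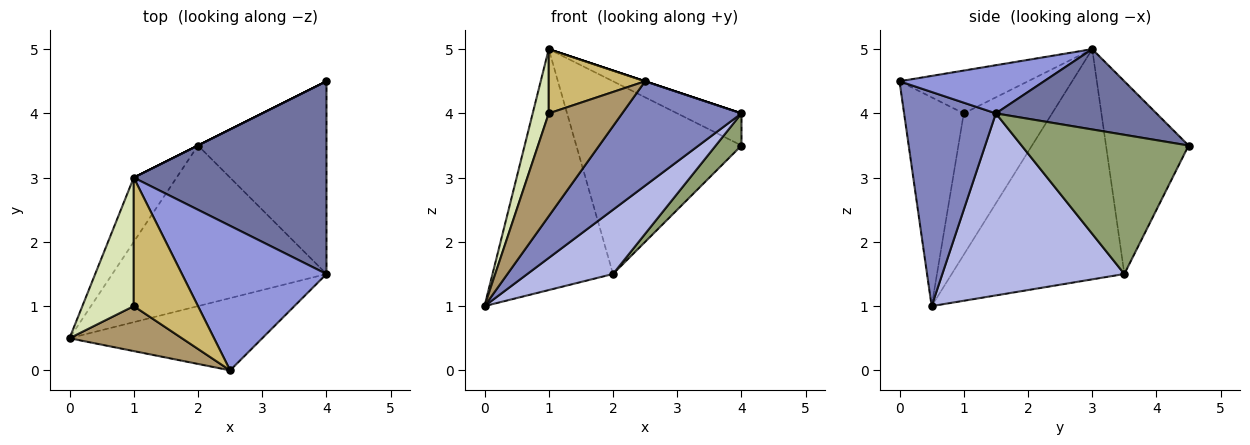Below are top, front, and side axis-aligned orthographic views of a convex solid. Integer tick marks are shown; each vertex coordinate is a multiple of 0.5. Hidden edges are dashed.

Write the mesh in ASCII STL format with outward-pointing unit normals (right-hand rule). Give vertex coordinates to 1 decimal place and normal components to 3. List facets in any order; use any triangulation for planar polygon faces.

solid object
 facet normal 0.380 0.152 0.912
  outer loop
   vertex 1.0 3.0 5.0
   vertex 4.0 1.5 4.0
   vertex 4.0 4.5 3.5
  endloop
 endfacet
 facet normal 0.535 -0.695 -0.481
  outer loop
   vertex 2.5 0.0 4.5
   vertex 0.0 0.5 1.0
   vertex 4.0 1.5 4.0
  endloop
 endfacet
 facet normal 0.316 0.000 0.949
  outer loop
   vertex 2.5 0.0 4.5
   vertex 4.0 1.5 4.0
   vertex 1.0 3.0 5.0
  endloop
 endfacet
 facet normal 0.620 -0.292 -0.729
  outer loop
   vertex 2.0 3.5 1.5
   vertex 4.0 1.5 4.0
   vertex 0.0 0.5 1.0
  endloop
 endfacet
 facet normal 0.730 -0.112 -0.674
  outer loop
   vertex 2.0 3.5 1.5
   vertex 4.0 4.5 3.5
   vertex 4.0 1.5 4.0
  endloop
 endfacet
 facet normal -0.811 0.566 -0.151
  outer loop
   vertex 2.0 3.5 1.5
   vertex 0.0 0.5 1.0
   vertex 1.0 3.0 5.0
  endloop
 endfacet
 facet normal -0.447 0.894 0.000
  outer loop
   vertex 2.0 3.5 1.5
   vertex 1.0 3.0 5.0
   vertex 4.0 4.5 3.5
  endloop
 endfacet
 facet normal -0.926 -0.168 0.337
  outer loop
   vertex 1.0 1.0 4.0
   vertex 1.0 3.0 5.0
   vertex 0.0 0.5 1.0
  endloop
 endfacet
 facet normal -0.597 -0.735 0.322
  outer loop
   vertex 1.0 1.0 4.0
   vertex 0.0 0.5 1.0
   vertex 2.5 0.0 4.5
  endloop
 endfacet
 facet normal -0.512 -0.384 0.768
  outer loop
   vertex 1.0 1.0 4.0
   vertex 2.5 0.0 4.5
   vertex 1.0 3.0 5.0
  endloop
 endfacet
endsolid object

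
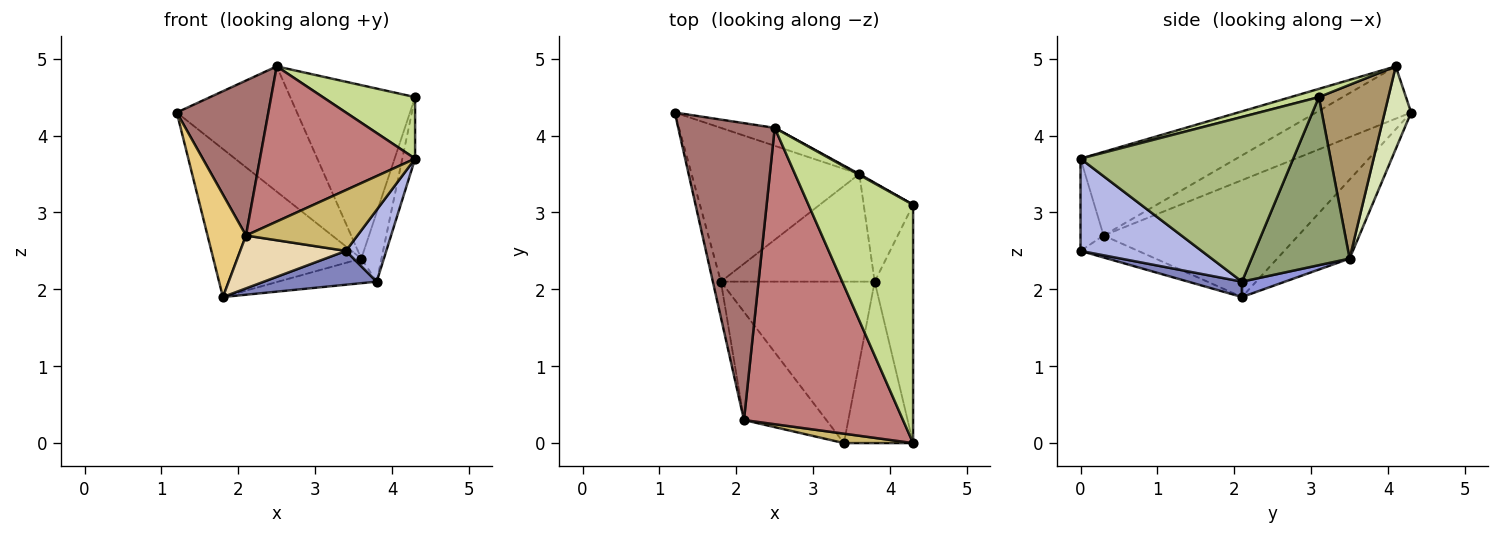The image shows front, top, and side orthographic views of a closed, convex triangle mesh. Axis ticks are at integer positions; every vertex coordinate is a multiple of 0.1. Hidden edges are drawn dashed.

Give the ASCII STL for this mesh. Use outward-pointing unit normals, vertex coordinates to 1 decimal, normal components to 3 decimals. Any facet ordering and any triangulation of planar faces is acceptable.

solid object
 facet normal -0.321 0.657 -0.682
  outer loop
   vertex 3.6 3.5 2.4
   vertex 1.8 2.1 1.9
   vertex 1.2 4.3 4.3
  endloop
 endfacet
 facet normal 0.097 -0.204 -0.974
  outer loop
   vertex 3.8 2.1 2.1
   vertex 3.4 0.0 2.5
   vertex 1.8 2.1 1.9
  endloop
 endfacet
 facet normal 0.097 0.222 -0.970
  outer loop
   vertex 3.8 2.1 2.1
   vertex 1.8 2.1 1.9
   vertex 3.6 3.5 2.4
  endloop
 endfacet
 facet normal 0.773 -0.258 -0.580
  outer loop
   vertex 3.8 2.1 2.1
   vertex 4.3 0.0 3.7
   vertex 3.4 0.0 2.5
  endloop
 endfacet
 facet normal 0.941 0.194 -0.277
  outer loop
   vertex 3.8 2.1 2.1
   vertex 3.6 3.5 2.4
   vertex 4.3 3.1 4.5
  endloop
 endfacet
 facet normal 0.972 0.059 -0.227
  outer loop
   vertex 3.8 2.1 2.1
   vertex 4.3 3.1 4.5
   vertex 4.3 0.0 3.7
  endloop
 endfacet
 facet normal 0.076 -0.249 0.965
  outer loop
   vertex 2.5 4.1 4.9
   vertex 4.3 0.0 3.7
   vertex 4.3 3.1 4.5
  endloop
 endfacet
 facet normal 0.213 0.967 -0.139
  outer loop
   vertex 2.5 4.1 4.9
   vertex 3.6 3.5 2.4
   vertex 1.2 4.3 4.3
  endloop
 endfacet
 facet normal 0.486 0.874 0.004
  outer loop
   vertex 2.5 4.1 4.9
   vertex 4.3 3.1 4.5
   vertex 3.6 3.5 2.4
  endloop
 endfacet
 facet normal -0.200 -0.968 0.150
  outer loop
   vertex 2.1 0.3 2.7
   vertex 3.4 0.0 2.5
   vertex 4.3 0.0 3.7
  endloop
 endfacet
 facet normal -0.979 -0.193 -0.068
  outer loop
   vertex 2.1 0.3 2.7
   vertex 1.2 4.3 4.3
   vertex 1.8 2.1 1.9
  endloop
 endfacet
 facet normal -0.233 -0.427 -0.874
  outer loop
   vertex 2.1 0.3 2.7
   vertex 1.8 2.1 1.9
   vertex 3.4 0.0 2.5
  endloop
 endfacet
 facet normal -0.433 -0.417 0.799
  outer loop
   vertex 2.1 0.3 2.7
   vertex 2.5 4.1 4.9
   vertex 1.2 4.3 4.3
  endloop
 endfacet
 facet normal -0.422 -0.420 0.803
  outer loop
   vertex 2.1 0.3 2.7
   vertex 4.3 0.0 3.7
   vertex 2.5 4.1 4.9
  endloop
 endfacet
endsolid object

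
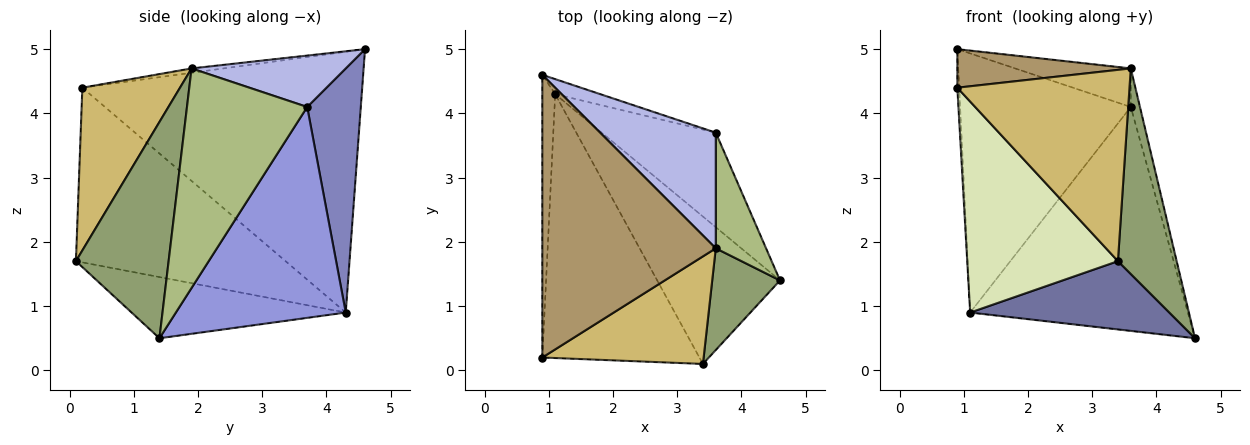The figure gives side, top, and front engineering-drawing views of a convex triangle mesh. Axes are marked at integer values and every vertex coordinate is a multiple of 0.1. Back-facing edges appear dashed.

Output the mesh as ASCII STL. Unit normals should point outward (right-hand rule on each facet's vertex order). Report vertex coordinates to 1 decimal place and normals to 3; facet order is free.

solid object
 facet normal -0.412 -0.383 -0.827
  outer loop
   vertex 1.1 4.3 0.9
   vertex 4.6 1.4 0.5
   vertex 3.4 0.1 1.7
  endloop
 endfacet
 facet normal 0.299 0.953 -0.055
  outer loop
   vertex 1.1 4.3 0.9
   vertex 0.9 4.6 5.0
   vertex 3.6 3.7 4.1
  endloop
 endfacet
 facet normal 0.584 0.748 -0.316
  outer loop
   vertex 1.1 4.3 0.9
   vertex 3.6 3.7 4.1
   vertex 4.6 1.4 0.5
  endloop
 endfacet
 facet normal 0.389 0.291 0.874
  outer loop
   vertex 3.6 1.9 4.7
   vertex 3.6 3.7 4.1
   vertex 0.9 4.6 5.0
  endloop
 endfacet
 facet normal 0.817 -0.517 0.256
  outer loop
   vertex 3.6 1.9 4.7
   vertex 3.4 0.1 1.7
   vertex 4.6 1.4 0.5
  endloop
 endfacet
 facet normal 0.972 0.074 0.223
  outer loop
   vertex 3.6 1.9 4.7
   vertex 4.6 1.4 0.5
   vertex 3.6 3.7 4.1
  endloop
 endfacet
 facet normal -0.999 0.007 -0.049
  outer loop
   vertex 0.9 0.2 4.4
   vertex 0.9 4.6 5.0
   vertex 1.1 4.3 0.9
  endloop
 endfacet
 facet normal -0.656 -0.471 -0.590
  outer loop
   vertex 0.9 0.2 4.4
   vertex 1.1 4.3 0.9
   vertex 3.4 0.1 1.7
  endloop
 endfacet
 facet normal -0.025 -0.135 0.991
  outer loop
   vertex 0.9 0.2 4.4
   vertex 3.6 1.9 4.7
   vertex 0.9 4.6 5.0
  endloop
 endfacet
 facet normal 0.443 -0.781 0.439
  outer loop
   vertex 0.9 0.2 4.4
   vertex 3.4 0.1 1.7
   vertex 3.6 1.9 4.7
  endloop
 endfacet
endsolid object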